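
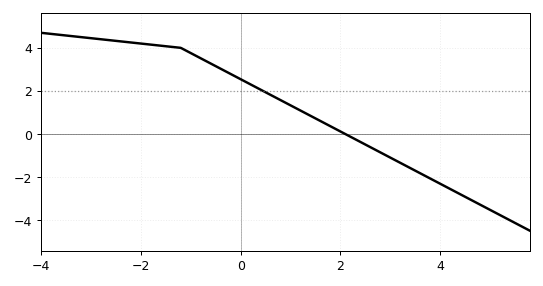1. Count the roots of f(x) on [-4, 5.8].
1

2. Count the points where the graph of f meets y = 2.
1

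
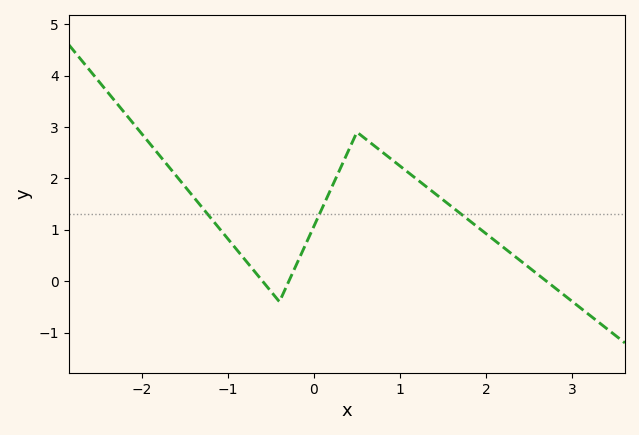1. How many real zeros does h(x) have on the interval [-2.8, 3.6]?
3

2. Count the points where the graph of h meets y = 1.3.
3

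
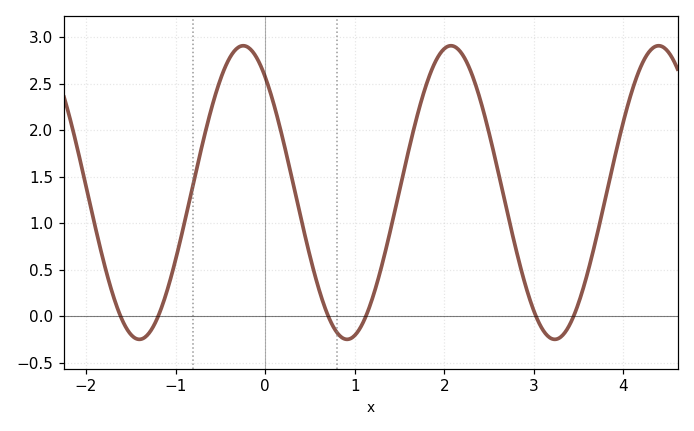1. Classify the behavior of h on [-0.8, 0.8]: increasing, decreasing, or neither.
neither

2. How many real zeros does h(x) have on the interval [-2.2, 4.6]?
6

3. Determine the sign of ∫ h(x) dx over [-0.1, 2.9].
positive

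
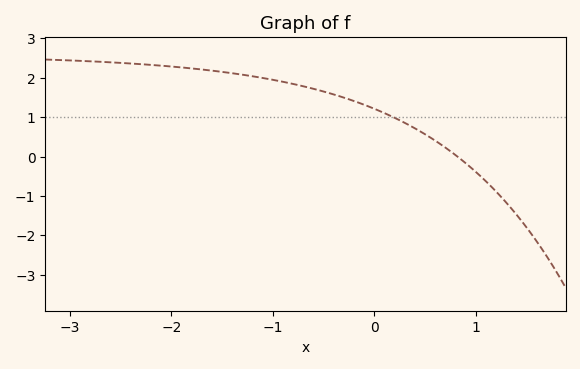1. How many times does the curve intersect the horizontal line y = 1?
1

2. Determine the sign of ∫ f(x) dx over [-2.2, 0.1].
positive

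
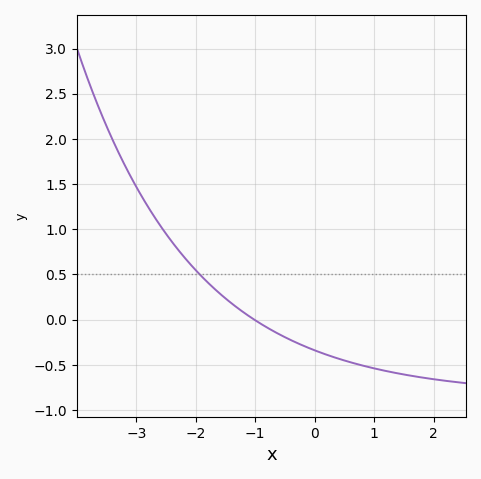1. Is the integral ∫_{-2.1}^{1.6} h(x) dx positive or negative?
negative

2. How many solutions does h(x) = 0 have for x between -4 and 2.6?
1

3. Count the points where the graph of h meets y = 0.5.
1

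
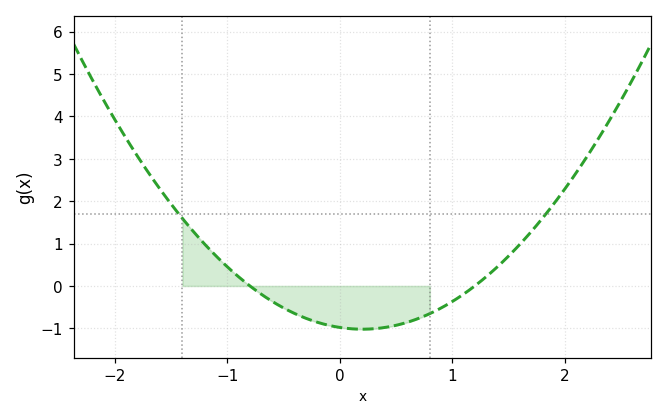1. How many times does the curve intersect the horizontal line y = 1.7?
2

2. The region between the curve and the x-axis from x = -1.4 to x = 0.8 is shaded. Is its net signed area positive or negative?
negative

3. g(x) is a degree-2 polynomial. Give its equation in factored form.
y = 1.02(x + 0.8)(x - 1.2)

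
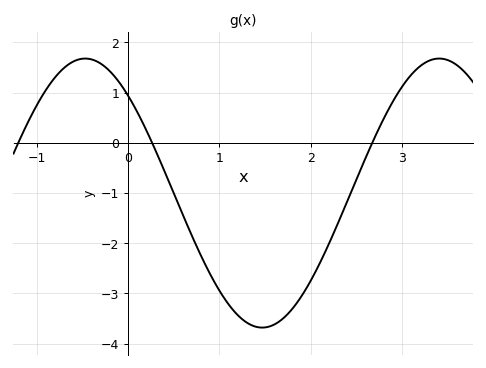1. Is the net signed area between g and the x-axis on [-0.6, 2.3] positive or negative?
negative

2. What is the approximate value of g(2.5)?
-0.7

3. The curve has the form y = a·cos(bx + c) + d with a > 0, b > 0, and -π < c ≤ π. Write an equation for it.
y = 2.68cos(1.6x + 0.76) - 1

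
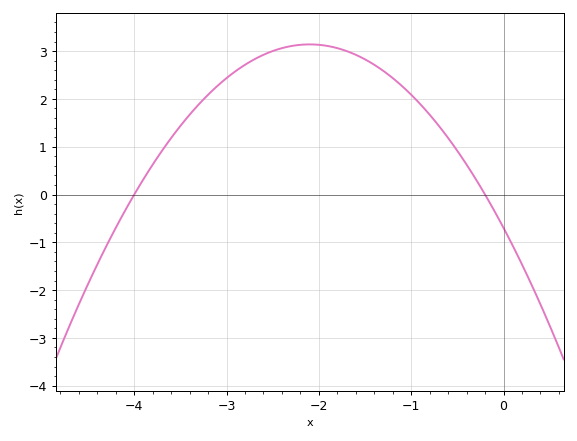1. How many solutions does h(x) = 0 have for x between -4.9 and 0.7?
2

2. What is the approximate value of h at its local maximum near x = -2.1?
3.14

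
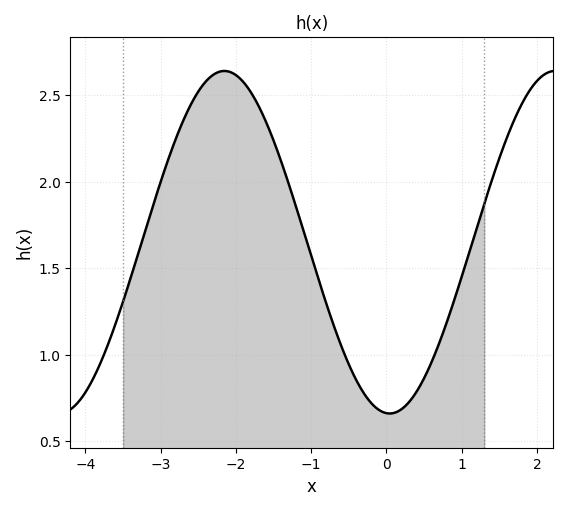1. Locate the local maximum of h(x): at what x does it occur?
-2.2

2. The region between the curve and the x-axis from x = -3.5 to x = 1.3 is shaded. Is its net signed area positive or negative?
positive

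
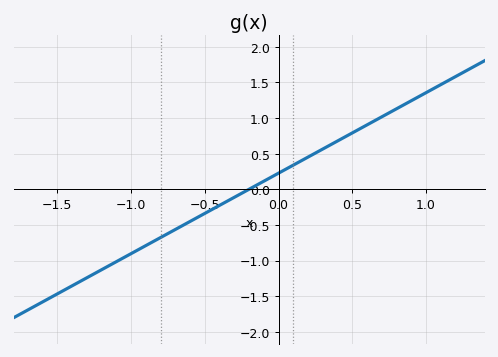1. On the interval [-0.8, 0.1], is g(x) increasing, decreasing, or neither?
increasing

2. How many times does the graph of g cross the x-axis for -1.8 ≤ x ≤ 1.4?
1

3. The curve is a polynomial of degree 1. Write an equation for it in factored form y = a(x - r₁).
y = 1.13(x + 0.2)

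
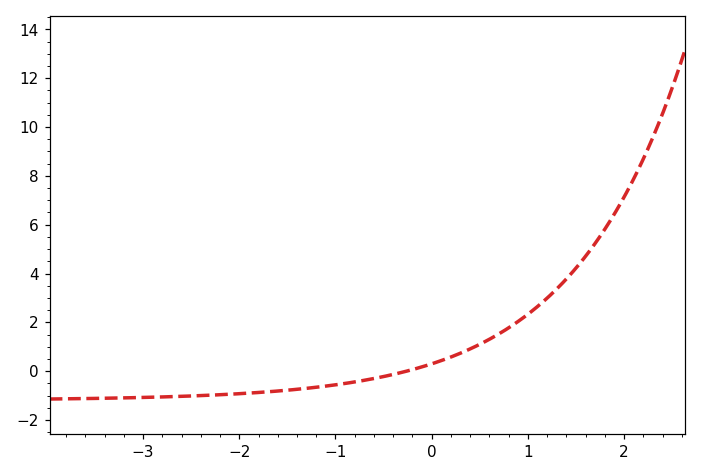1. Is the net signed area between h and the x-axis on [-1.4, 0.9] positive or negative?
positive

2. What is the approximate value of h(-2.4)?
-1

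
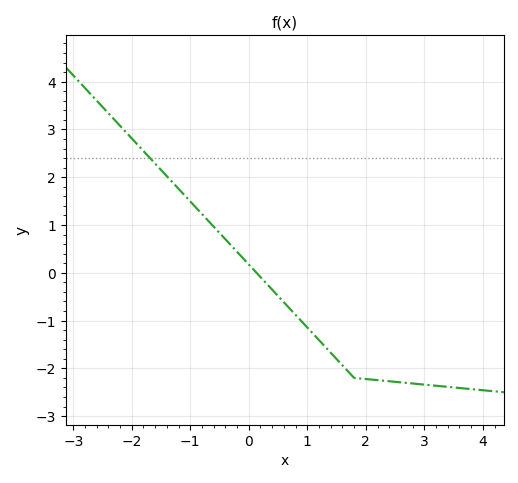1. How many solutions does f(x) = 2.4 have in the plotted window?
1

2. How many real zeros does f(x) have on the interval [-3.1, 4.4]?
1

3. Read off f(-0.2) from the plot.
0.438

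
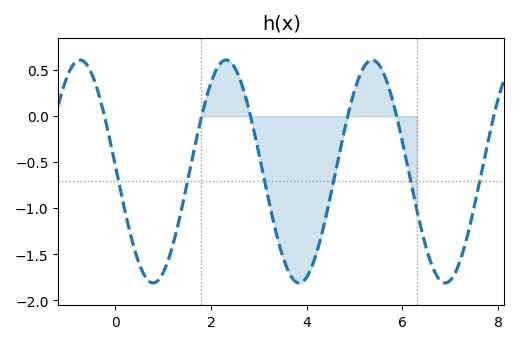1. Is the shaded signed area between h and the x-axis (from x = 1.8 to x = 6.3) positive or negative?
negative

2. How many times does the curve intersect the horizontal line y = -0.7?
6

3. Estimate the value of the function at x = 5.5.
0.565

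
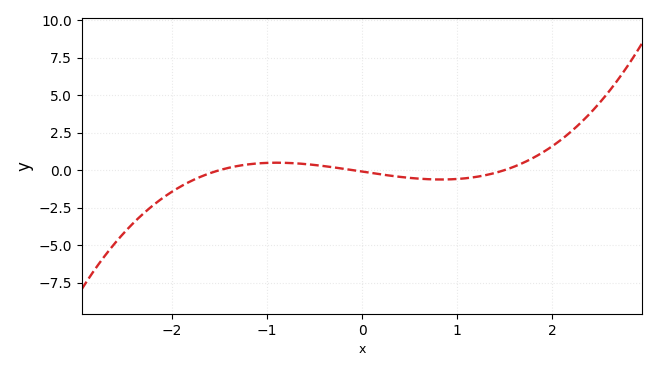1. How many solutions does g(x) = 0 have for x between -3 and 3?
3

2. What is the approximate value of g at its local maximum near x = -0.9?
0.495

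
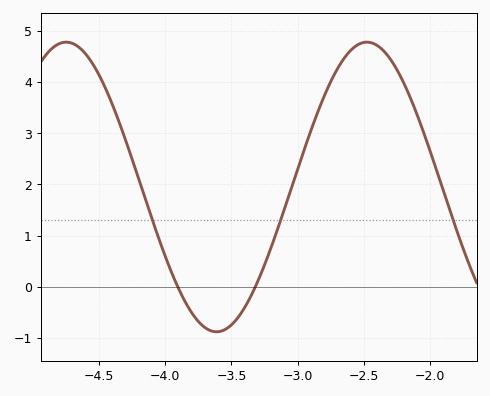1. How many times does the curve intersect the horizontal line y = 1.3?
3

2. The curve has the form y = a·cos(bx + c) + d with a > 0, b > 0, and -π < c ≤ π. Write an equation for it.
y = 2.83cos(2.77x + 0.582) + 1.95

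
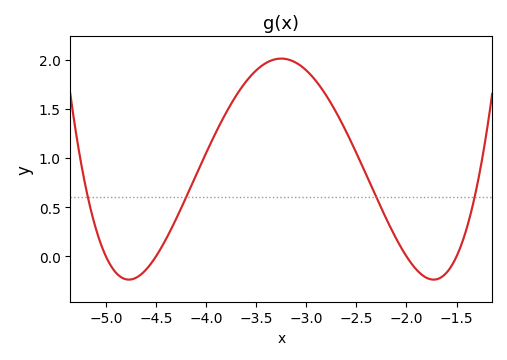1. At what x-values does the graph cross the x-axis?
-5, -4.5, -2, -1.5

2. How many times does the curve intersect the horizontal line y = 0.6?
4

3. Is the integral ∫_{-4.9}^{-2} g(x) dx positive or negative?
positive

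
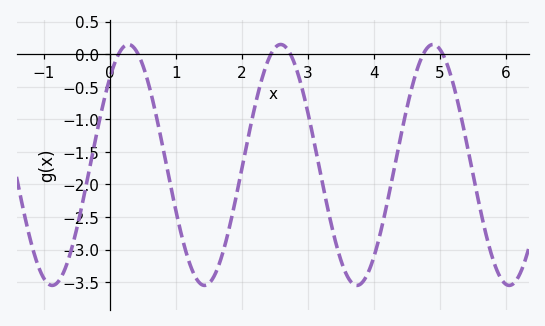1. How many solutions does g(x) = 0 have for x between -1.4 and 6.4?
6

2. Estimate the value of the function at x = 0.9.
-1.91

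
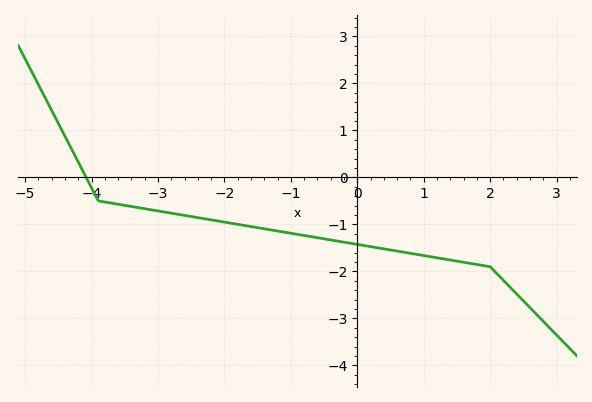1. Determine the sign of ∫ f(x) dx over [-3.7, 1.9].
negative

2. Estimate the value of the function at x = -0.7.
-1.3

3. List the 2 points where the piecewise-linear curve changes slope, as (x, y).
(-3.9, -0.5); (2, -1.9)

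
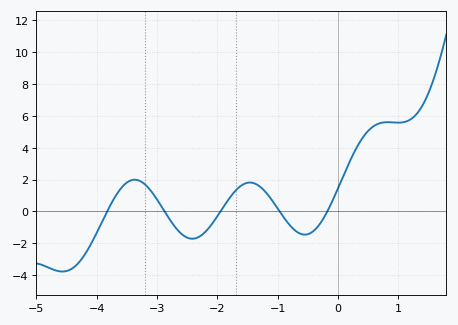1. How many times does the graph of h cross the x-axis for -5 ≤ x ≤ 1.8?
5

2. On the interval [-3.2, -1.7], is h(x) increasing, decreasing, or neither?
neither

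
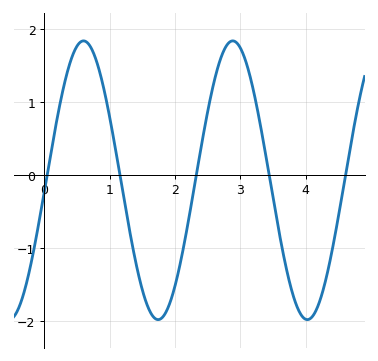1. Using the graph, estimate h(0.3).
1.22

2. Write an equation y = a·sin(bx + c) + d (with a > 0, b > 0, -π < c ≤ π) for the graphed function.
y = 1.91sin(2.75x - 0.08) - 0.07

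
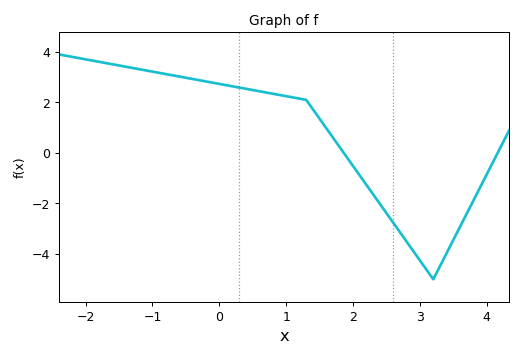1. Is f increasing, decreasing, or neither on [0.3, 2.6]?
decreasing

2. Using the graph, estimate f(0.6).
2.4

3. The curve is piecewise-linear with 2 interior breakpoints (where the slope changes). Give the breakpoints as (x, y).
(1.3, 2.1); (3.2, -5)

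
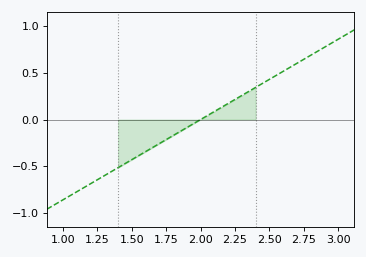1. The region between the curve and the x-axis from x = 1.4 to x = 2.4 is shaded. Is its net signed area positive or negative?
negative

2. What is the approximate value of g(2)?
0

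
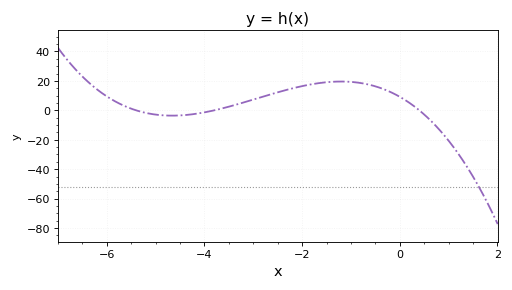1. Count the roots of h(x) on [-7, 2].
3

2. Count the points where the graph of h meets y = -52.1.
1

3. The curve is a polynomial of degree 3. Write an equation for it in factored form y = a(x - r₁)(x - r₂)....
y = -1.12(x + 5.4)(x + 3.8)(x - 0.4)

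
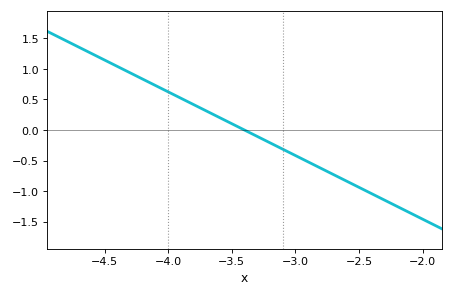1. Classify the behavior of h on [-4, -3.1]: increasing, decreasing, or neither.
decreasing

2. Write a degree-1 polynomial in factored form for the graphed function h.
y = -1.04(x + 3.4)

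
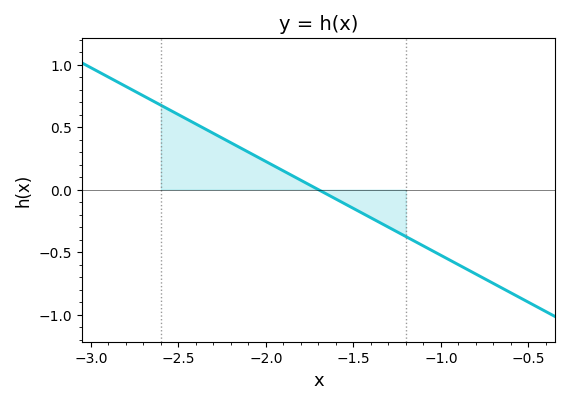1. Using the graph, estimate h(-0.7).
-0.75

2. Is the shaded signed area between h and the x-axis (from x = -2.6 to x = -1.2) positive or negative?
positive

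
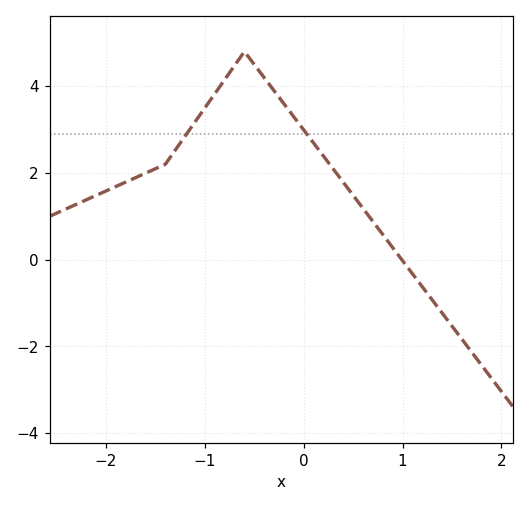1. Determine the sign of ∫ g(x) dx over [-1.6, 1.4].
positive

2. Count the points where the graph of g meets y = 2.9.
2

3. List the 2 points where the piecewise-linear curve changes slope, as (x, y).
(-1.4, 2.2); (-0.6, 4.8)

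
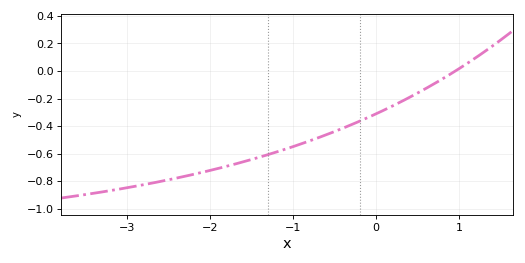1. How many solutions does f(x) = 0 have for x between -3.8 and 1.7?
1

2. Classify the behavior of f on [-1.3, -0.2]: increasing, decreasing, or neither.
increasing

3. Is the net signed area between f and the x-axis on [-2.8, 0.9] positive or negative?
negative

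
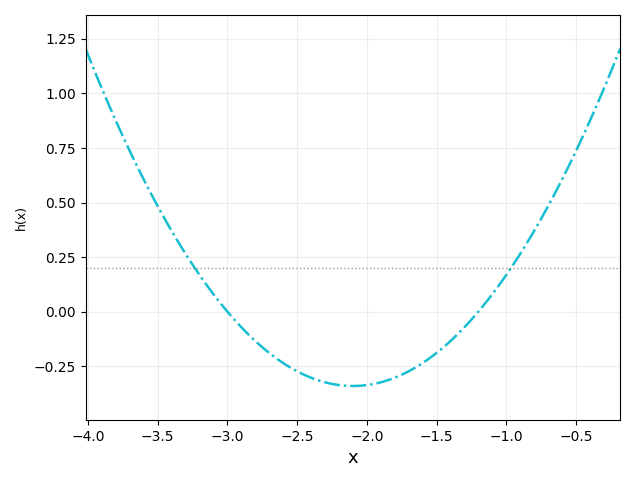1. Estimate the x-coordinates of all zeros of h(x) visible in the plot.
-3, -1.2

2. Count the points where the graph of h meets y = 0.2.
2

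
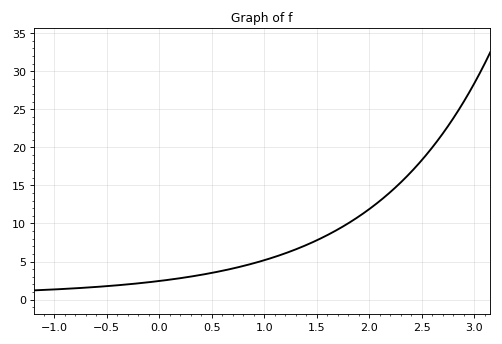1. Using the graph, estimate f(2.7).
21.8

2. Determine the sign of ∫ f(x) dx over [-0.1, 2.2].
positive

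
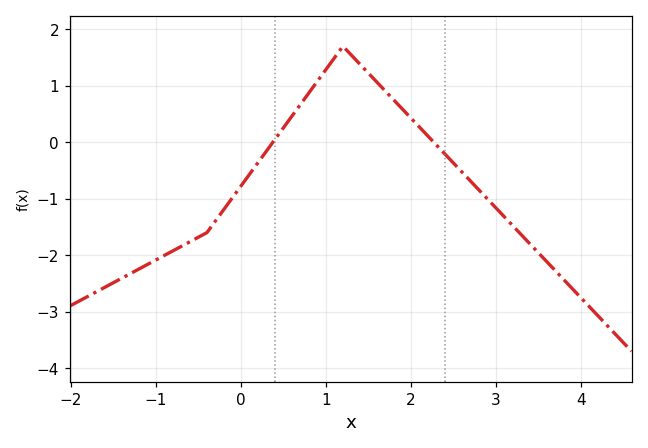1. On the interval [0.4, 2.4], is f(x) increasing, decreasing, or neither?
neither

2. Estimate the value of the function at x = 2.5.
-0.367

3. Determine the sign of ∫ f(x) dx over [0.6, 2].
positive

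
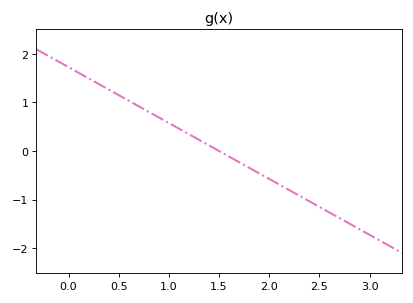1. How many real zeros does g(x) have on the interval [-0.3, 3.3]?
1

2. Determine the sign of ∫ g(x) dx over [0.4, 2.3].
positive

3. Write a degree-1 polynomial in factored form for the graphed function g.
y = -1.15(x - 1.5)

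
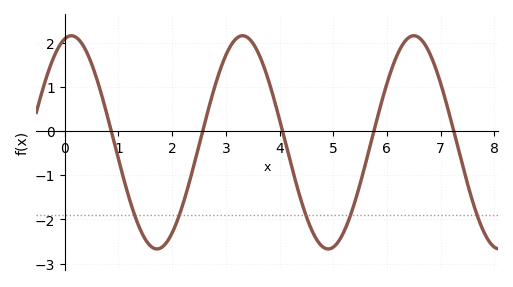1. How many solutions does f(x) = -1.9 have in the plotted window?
5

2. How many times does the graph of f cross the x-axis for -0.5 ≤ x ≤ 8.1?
5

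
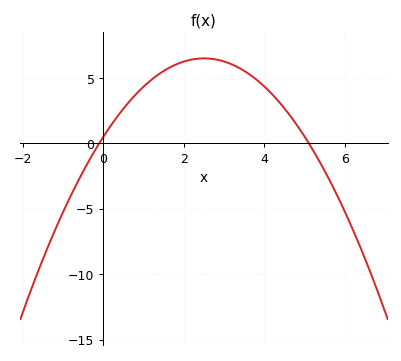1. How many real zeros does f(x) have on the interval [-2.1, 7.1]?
2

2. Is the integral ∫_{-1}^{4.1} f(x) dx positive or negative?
positive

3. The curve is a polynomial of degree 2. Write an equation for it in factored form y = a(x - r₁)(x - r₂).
y = -0.96(x + 0.1)(x - 5.1)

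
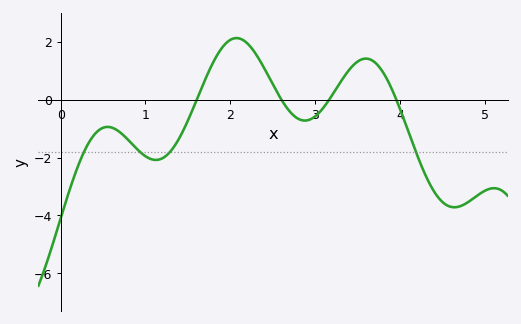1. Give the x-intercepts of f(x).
1.6, 2.6, 3.17, 3.96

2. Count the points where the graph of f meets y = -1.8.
4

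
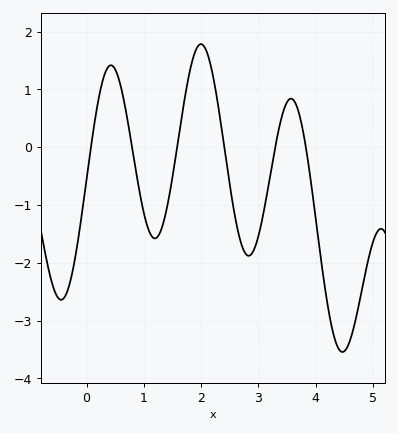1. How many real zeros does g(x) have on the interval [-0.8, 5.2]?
6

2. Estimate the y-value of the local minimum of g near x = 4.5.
-3.5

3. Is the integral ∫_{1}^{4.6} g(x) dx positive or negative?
negative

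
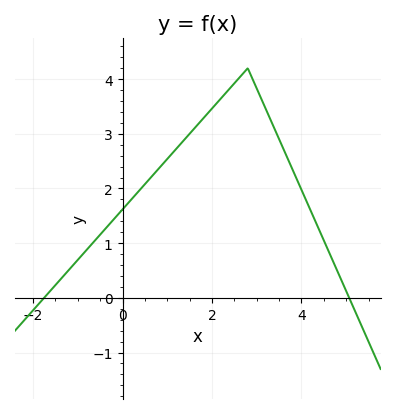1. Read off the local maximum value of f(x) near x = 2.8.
4.2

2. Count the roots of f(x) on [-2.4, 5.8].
2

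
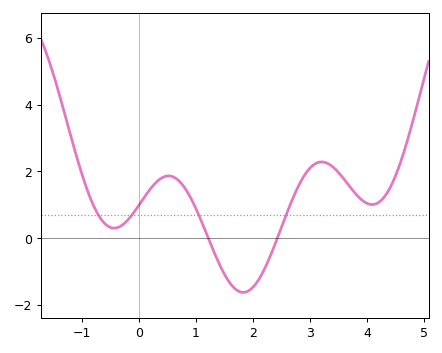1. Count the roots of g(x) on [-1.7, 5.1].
2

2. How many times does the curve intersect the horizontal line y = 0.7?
4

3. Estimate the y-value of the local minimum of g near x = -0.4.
0.4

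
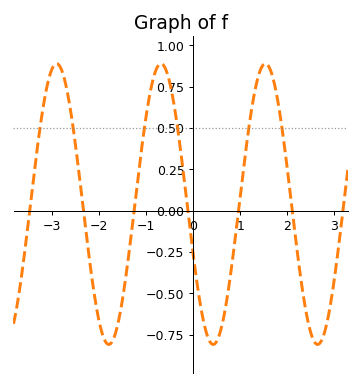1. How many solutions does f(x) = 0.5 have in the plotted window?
6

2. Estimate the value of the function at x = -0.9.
0.739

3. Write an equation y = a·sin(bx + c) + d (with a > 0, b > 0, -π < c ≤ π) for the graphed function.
y = 0.85sin(2.83x - 2.77) + 0.04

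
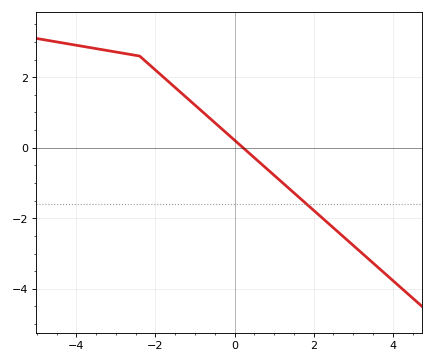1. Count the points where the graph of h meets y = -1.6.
1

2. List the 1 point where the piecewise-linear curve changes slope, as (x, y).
(-2.4, 2.6)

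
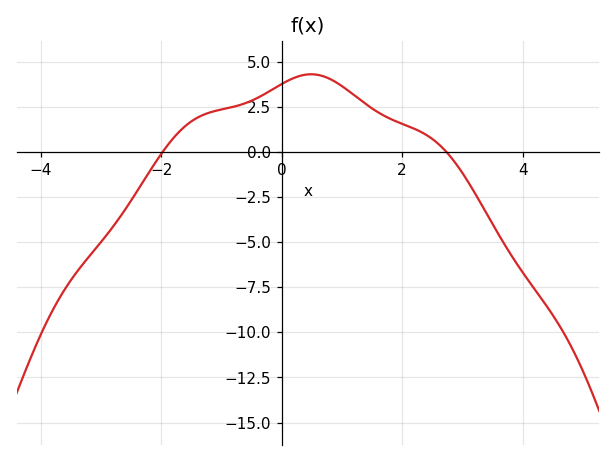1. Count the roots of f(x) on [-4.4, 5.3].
2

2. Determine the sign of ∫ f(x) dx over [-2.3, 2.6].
positive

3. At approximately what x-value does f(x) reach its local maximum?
0.489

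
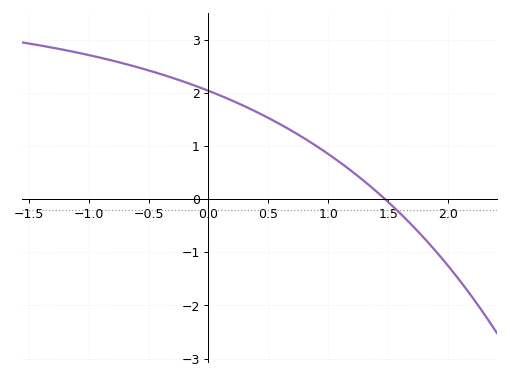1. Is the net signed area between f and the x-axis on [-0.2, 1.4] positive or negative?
positive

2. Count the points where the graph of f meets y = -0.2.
1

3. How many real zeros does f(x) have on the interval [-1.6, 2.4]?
1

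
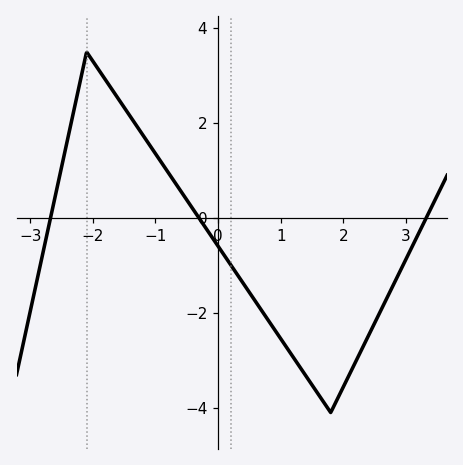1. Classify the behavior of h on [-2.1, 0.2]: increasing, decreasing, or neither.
decreasing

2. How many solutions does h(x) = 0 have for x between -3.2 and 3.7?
3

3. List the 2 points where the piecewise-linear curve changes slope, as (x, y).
(-2.1, 3.5); (1.8, -4.1)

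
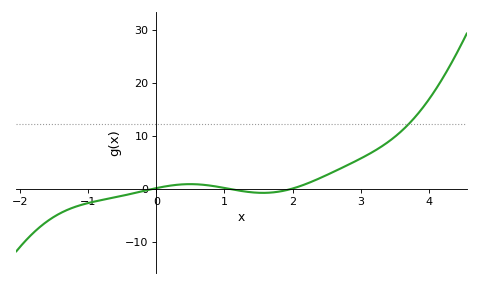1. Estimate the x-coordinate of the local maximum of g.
0.497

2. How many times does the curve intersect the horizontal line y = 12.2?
1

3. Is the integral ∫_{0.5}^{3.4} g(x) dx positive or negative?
positive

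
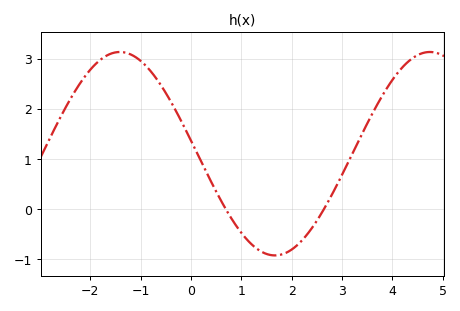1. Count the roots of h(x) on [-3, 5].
2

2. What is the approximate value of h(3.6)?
1.9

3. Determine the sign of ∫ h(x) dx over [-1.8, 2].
positive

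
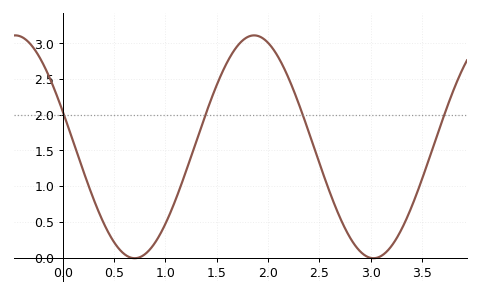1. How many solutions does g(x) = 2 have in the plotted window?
4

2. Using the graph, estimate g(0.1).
1.63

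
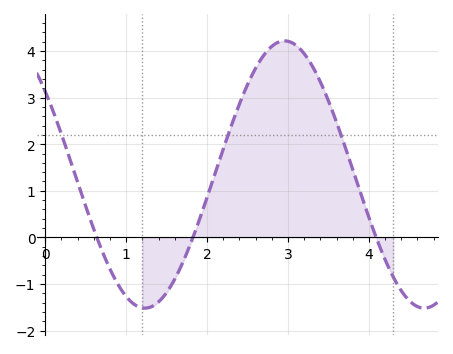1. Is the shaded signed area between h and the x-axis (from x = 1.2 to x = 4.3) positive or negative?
positive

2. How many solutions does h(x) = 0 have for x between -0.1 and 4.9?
3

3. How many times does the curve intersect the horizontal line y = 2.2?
3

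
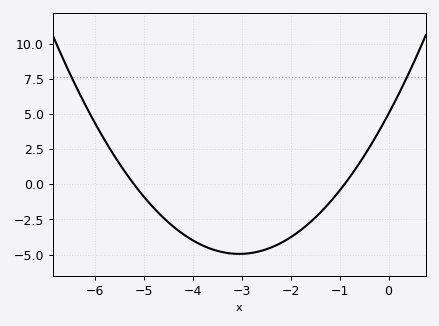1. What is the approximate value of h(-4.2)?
-3.53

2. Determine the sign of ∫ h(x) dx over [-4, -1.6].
negative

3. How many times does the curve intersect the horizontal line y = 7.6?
2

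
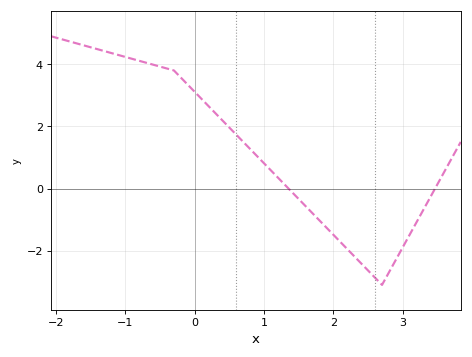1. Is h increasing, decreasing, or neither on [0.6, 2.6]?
decreasing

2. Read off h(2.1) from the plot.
-1.8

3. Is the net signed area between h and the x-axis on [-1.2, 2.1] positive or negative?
positive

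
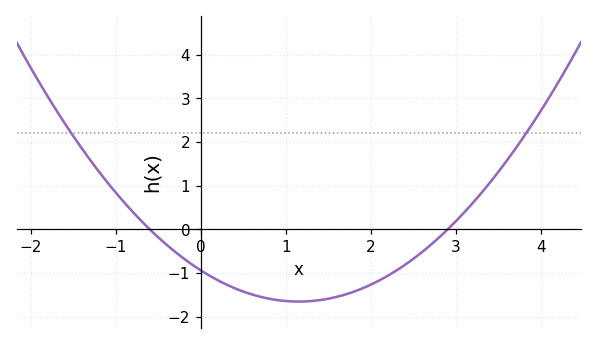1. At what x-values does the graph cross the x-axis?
-0.6, 2.9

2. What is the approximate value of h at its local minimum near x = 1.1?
-1.65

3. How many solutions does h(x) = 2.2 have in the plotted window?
2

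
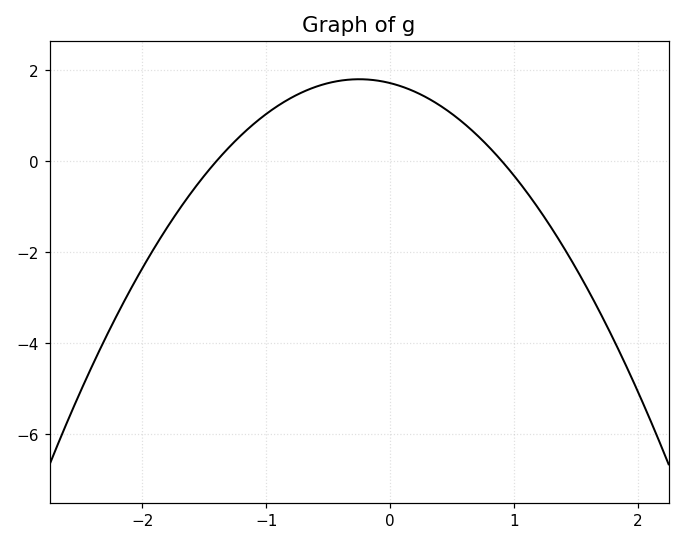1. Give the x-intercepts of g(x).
-1.4, 0.9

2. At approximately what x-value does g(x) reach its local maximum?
-0.25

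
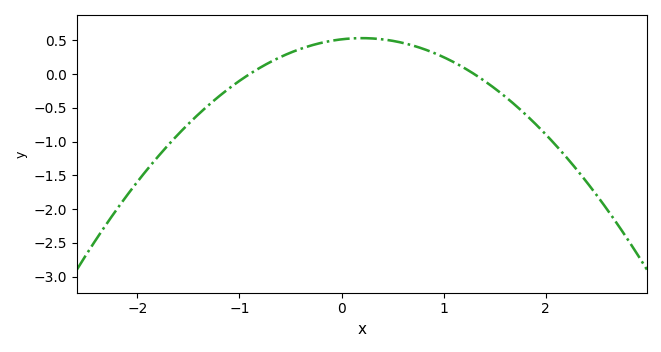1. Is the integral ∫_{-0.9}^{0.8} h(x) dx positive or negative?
positive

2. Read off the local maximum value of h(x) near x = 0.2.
0.55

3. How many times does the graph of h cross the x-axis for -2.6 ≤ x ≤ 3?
2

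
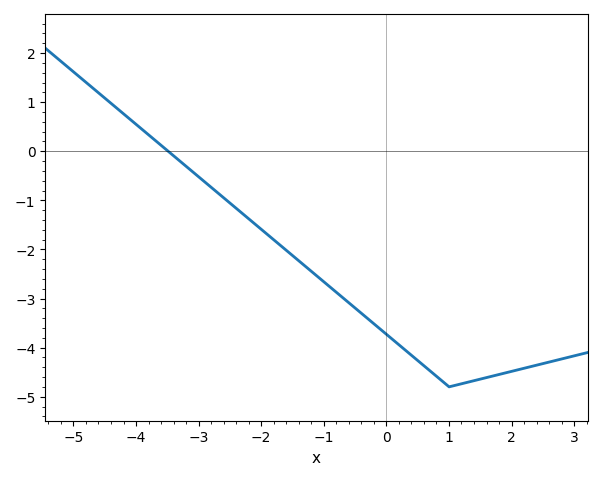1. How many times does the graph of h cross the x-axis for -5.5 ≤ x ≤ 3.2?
1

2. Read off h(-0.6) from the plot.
-3.1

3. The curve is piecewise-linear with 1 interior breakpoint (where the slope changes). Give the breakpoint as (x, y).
(1, -4.8)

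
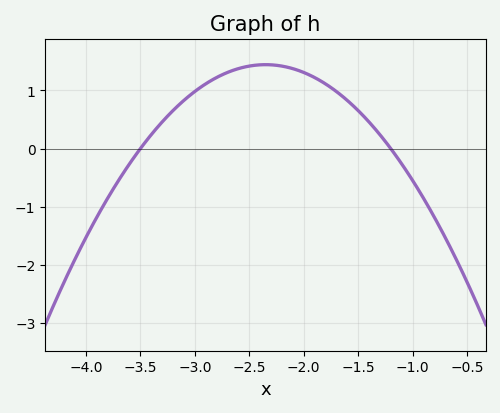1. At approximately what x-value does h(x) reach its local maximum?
-2.4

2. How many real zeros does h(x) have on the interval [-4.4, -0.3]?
2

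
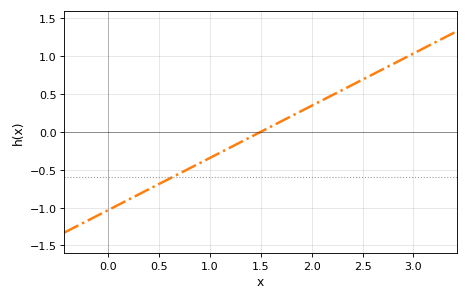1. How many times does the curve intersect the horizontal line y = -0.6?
1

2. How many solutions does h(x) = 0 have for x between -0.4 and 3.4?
1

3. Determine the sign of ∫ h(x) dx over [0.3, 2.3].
negative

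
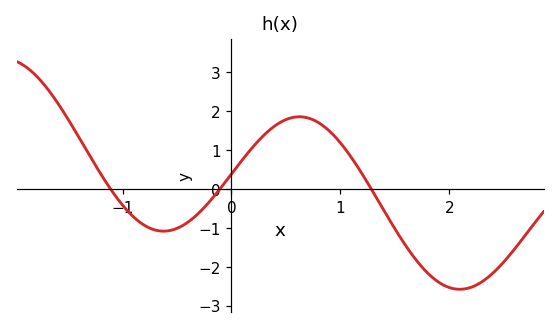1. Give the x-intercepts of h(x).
-1.11, -0.106, 1.28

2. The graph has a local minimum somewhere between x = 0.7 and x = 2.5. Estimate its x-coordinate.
2.1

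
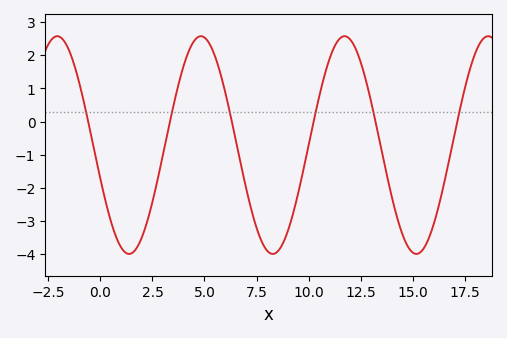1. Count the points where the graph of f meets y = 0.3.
6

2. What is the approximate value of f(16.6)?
-1.63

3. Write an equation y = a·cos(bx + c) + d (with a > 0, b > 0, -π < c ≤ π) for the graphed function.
y = 3.29cos(0.91x + 1.89) - 0.71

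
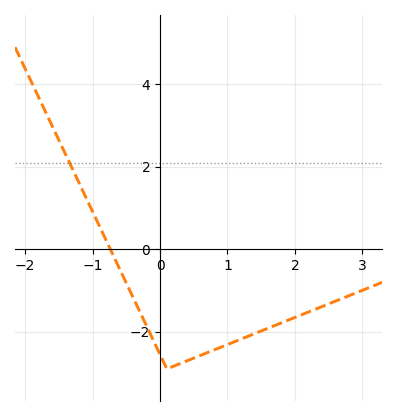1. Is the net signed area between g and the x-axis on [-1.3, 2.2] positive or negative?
negative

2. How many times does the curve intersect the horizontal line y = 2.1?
1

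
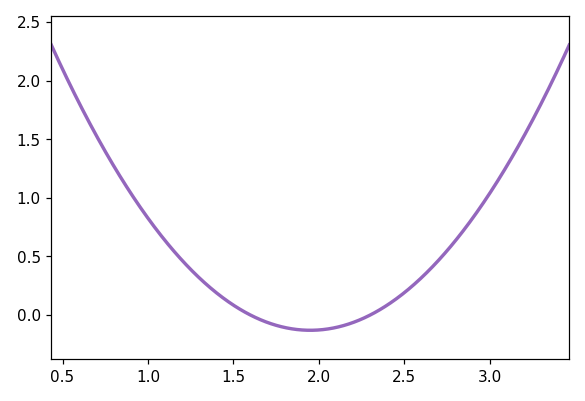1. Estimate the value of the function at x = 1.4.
0.191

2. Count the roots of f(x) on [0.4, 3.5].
2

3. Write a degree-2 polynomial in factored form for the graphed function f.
y = 1.06(x - 1.6)(x - 2.3)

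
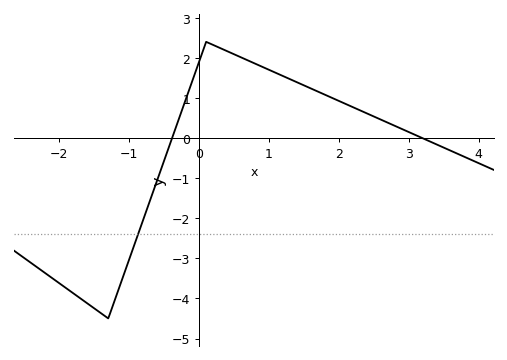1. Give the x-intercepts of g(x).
-0.387, 3.19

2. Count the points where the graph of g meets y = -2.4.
1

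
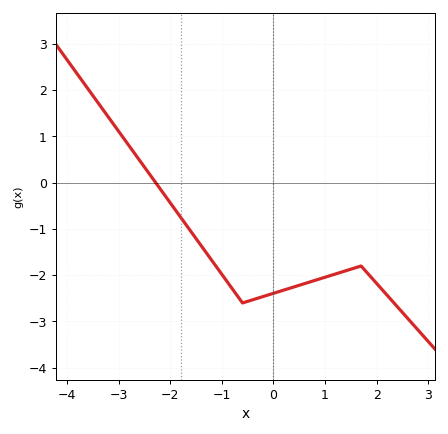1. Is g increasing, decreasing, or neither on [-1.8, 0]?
neither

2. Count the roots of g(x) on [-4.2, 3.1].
1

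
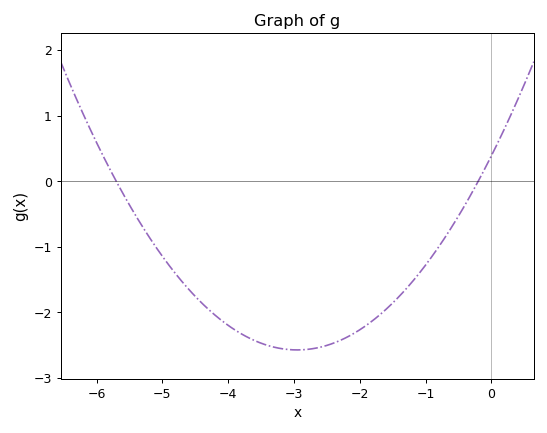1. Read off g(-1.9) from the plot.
-2.2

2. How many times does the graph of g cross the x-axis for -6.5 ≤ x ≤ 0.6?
2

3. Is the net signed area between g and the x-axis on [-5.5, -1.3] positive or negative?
negative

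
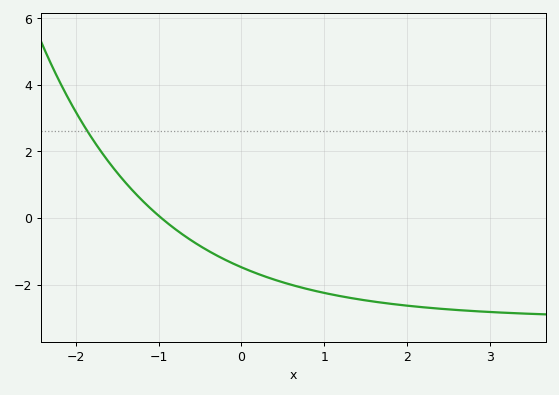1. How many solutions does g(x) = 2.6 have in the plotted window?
1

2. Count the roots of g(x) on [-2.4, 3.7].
1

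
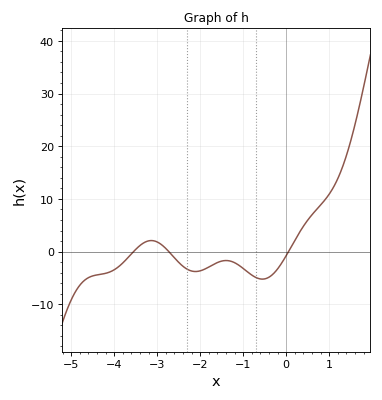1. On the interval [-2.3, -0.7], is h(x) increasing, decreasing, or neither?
neither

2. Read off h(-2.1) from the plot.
-4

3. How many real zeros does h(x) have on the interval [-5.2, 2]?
3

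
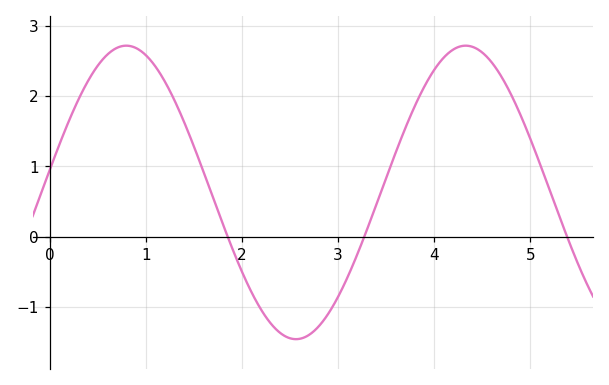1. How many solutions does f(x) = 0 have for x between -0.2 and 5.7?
3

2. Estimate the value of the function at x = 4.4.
2.7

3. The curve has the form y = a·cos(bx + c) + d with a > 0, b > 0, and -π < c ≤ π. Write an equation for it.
y = 2.09cos(1.78x - 1.42) + 0.63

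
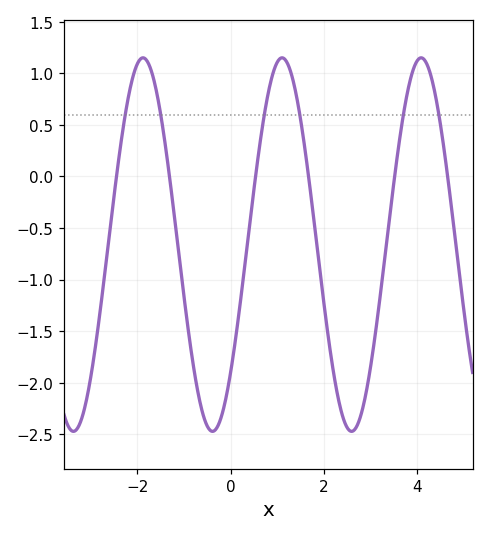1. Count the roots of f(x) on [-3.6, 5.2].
6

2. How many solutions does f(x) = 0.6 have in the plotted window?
6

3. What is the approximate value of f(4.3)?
0.955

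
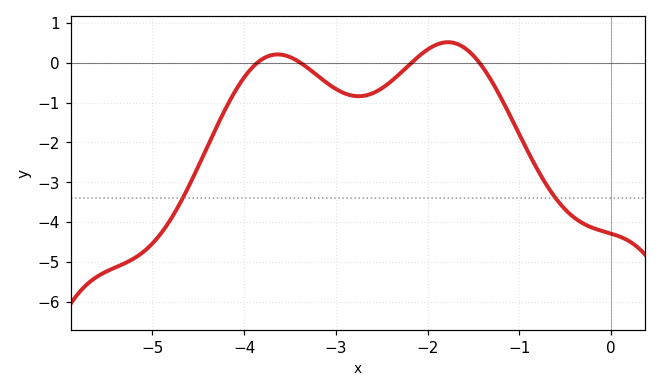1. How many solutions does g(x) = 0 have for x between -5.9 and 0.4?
4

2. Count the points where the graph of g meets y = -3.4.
2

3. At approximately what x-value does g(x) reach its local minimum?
-2.75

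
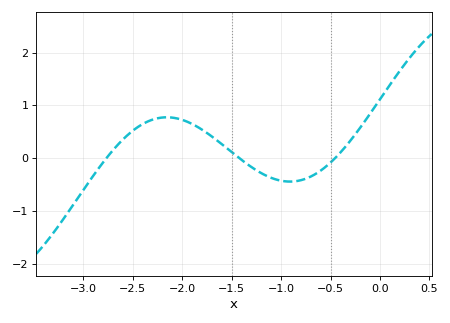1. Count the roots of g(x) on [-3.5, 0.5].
3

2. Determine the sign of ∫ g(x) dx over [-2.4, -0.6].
positive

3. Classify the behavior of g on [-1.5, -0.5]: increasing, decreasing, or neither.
neither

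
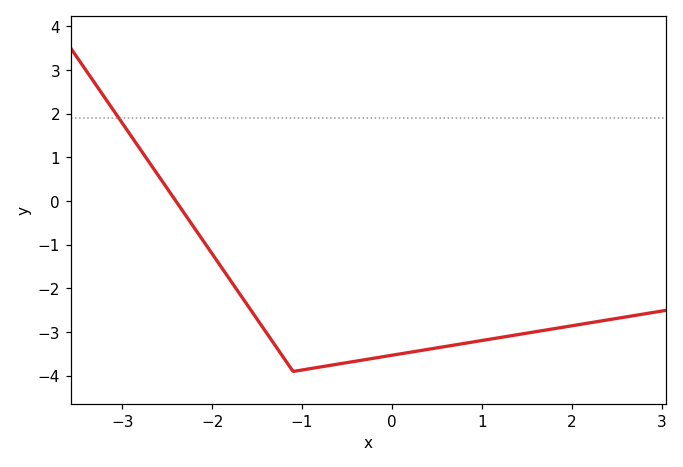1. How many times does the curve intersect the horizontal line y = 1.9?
1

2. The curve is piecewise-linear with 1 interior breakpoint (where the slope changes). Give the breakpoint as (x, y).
(-1.1, -3.9)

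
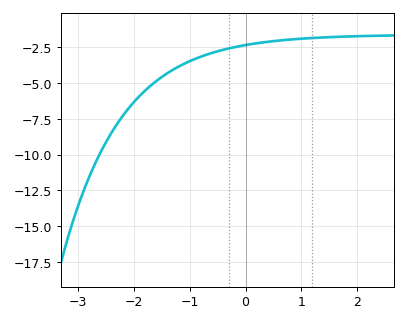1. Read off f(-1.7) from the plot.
-5.19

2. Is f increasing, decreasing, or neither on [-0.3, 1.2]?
increasing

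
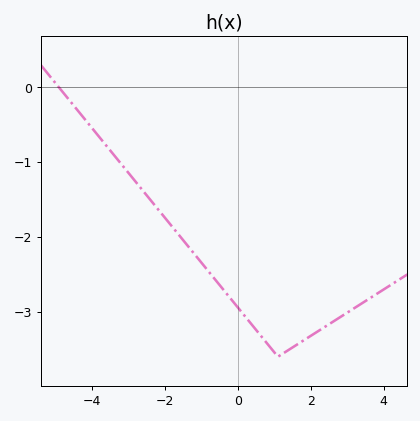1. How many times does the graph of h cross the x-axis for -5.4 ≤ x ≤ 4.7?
1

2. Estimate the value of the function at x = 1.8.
-3.4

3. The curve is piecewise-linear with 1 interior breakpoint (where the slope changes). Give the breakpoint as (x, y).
(1.1, -3.6)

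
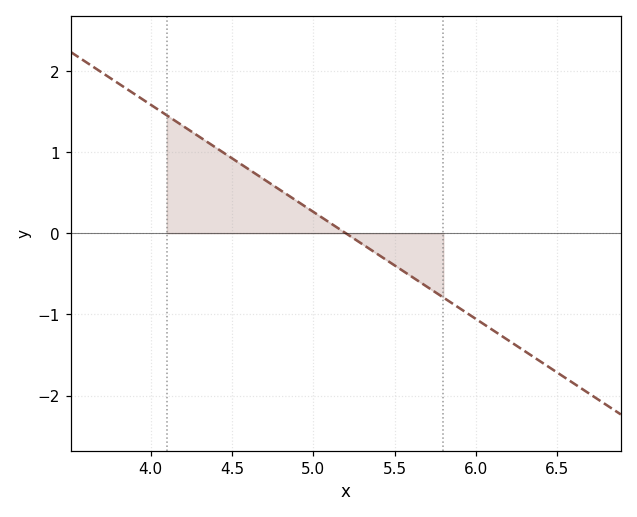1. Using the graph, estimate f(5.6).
-0.5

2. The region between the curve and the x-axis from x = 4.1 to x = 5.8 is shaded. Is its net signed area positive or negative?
positive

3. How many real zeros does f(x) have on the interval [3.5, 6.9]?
1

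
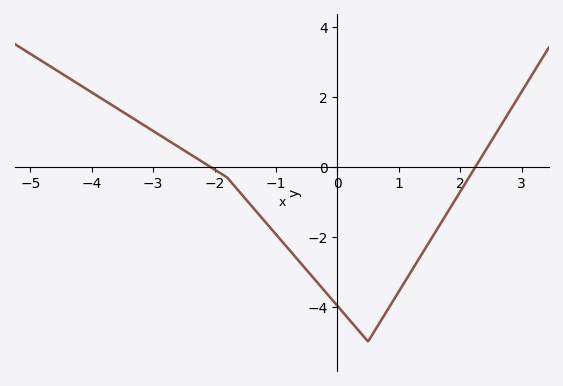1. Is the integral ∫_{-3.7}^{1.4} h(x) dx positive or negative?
negative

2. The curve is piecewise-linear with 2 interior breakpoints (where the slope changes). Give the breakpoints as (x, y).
(-1.8, -0.3); (0.5, -5)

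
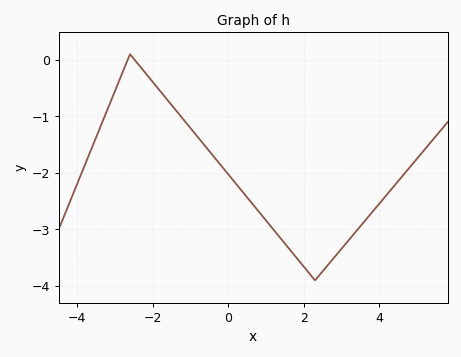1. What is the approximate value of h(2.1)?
-3.74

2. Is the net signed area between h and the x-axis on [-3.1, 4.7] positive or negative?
negative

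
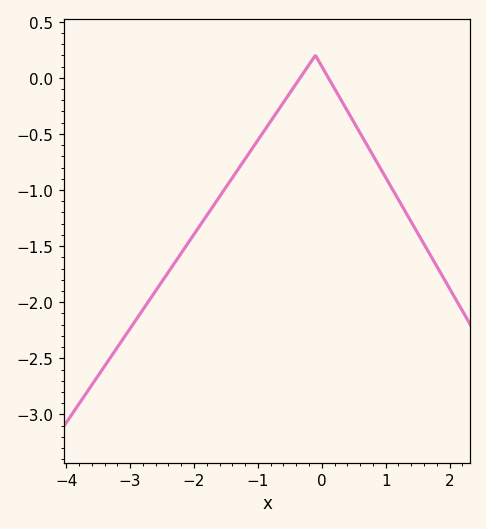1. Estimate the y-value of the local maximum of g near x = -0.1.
0.2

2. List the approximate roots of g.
-0.338, 0.102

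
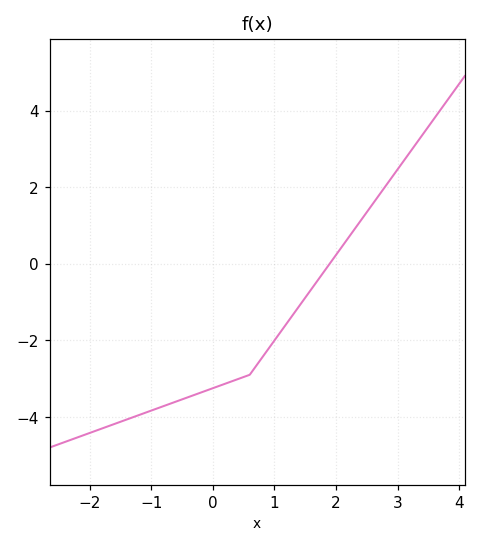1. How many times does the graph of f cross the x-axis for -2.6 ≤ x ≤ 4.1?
1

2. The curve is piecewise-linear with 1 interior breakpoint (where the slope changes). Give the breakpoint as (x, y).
(0.6, -2.9)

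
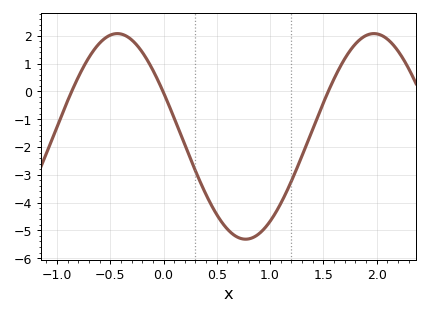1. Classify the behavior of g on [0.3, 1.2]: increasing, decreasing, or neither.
neither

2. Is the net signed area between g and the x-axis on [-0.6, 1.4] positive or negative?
negative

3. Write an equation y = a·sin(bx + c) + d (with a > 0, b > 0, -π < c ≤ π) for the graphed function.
y = 3.7sin(2.6x + 2.7) - 1.62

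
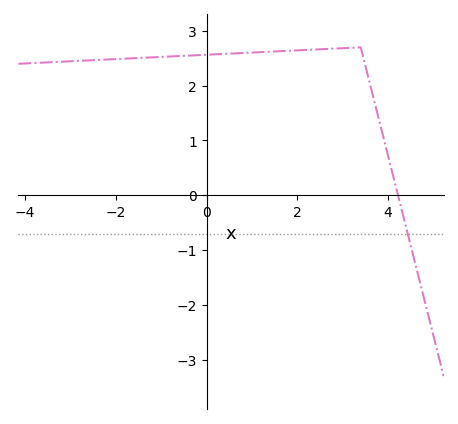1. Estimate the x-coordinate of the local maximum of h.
3.4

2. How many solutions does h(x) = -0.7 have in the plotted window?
1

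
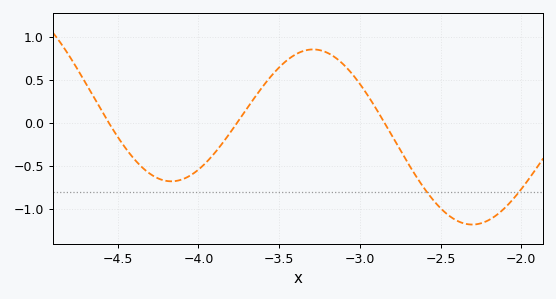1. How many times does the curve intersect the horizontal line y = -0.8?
2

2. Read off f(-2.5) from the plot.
-0.992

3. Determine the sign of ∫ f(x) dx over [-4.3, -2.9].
positive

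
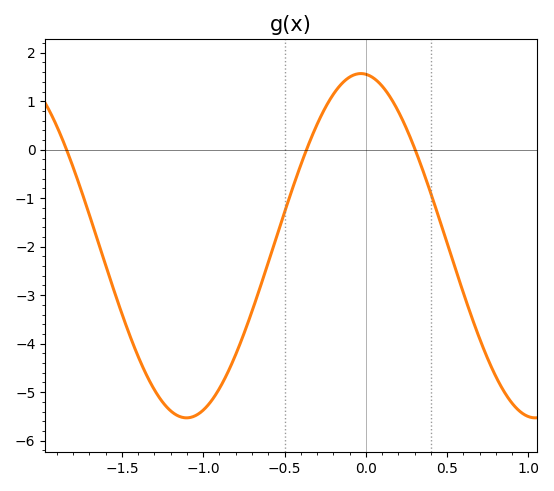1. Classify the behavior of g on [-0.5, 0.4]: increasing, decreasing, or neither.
neither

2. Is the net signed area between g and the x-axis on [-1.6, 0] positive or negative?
negative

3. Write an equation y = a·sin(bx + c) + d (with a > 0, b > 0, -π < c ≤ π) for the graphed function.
y = 3.55sin(2.9x + 1.7) - 1.98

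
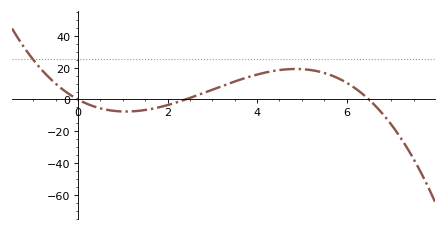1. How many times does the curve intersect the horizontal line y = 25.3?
1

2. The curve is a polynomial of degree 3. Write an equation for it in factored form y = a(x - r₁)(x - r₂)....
y = -0.98(x - 0)(x - 2.4)(x - 6.5)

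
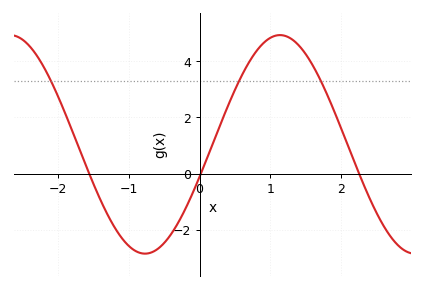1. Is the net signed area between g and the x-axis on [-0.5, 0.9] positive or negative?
positive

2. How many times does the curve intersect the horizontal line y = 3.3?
3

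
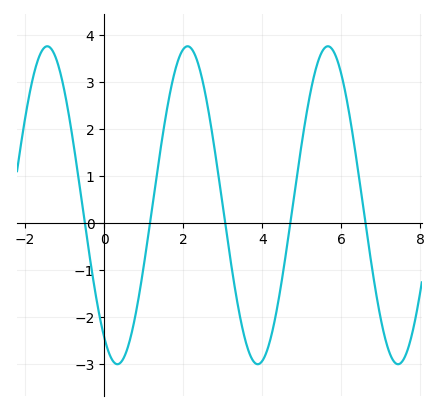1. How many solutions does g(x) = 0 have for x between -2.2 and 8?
5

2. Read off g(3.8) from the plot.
-2.96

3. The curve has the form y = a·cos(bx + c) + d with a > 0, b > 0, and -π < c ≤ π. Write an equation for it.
y = 3.38cos(1.77x + 2.55) + 0.38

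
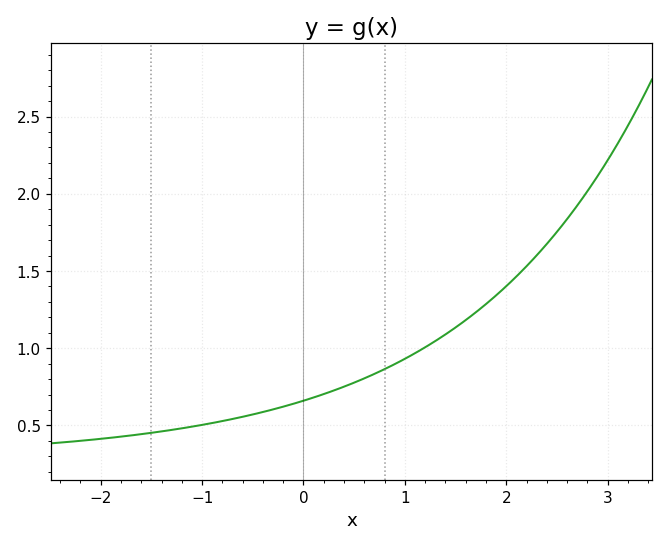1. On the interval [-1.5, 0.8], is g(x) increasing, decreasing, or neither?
increasing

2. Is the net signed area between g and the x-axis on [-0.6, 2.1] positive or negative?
positive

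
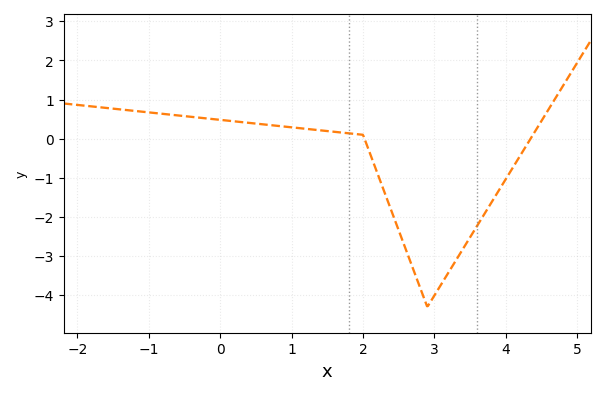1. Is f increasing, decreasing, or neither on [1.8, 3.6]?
neither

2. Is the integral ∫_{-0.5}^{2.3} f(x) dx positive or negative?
positive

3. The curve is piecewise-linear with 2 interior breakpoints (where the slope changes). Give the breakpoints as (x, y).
(2, 0.1); (2.9, -4.3)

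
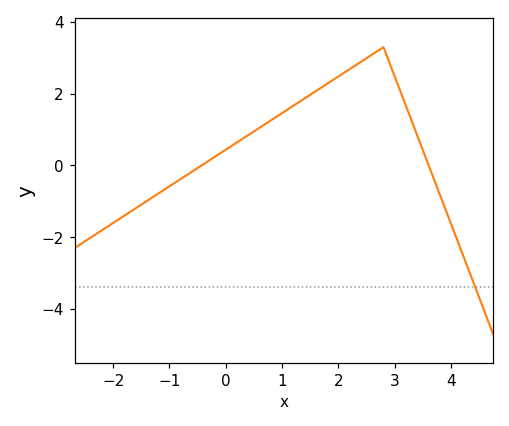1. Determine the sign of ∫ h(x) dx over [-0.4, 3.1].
positive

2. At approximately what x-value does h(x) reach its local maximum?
2.8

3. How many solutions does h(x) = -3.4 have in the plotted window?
1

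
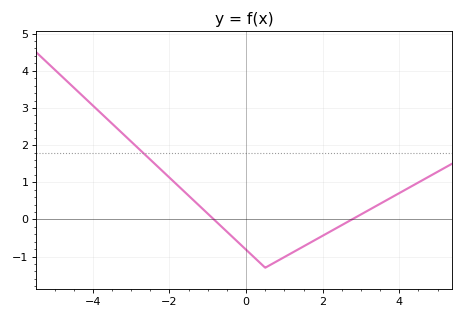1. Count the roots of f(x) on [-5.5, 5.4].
2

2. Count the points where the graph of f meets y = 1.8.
1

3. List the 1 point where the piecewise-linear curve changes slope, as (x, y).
(0.5, -1.3)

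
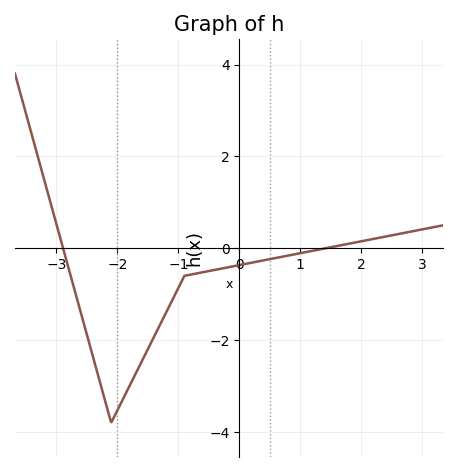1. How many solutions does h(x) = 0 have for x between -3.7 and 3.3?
2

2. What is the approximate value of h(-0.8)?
-0.6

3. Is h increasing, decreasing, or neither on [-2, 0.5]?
increasing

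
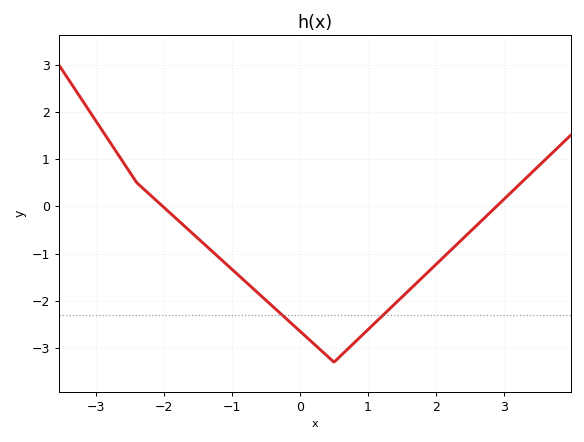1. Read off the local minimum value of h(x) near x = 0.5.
-3.3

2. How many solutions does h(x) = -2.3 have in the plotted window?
2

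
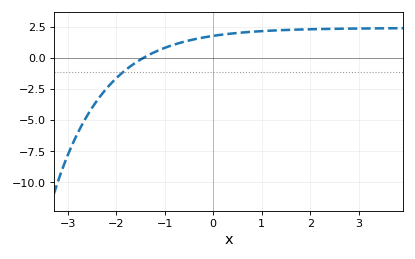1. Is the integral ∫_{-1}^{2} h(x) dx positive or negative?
positive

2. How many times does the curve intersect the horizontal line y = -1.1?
1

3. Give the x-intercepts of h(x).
-1.4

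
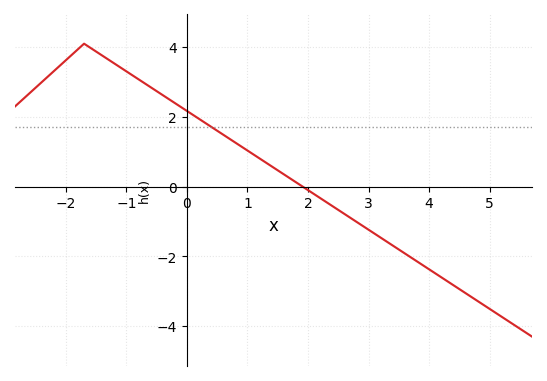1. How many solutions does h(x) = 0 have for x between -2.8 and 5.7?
1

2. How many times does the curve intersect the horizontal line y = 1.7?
1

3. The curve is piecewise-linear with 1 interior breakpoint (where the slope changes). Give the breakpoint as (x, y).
(-1.7, 4.1)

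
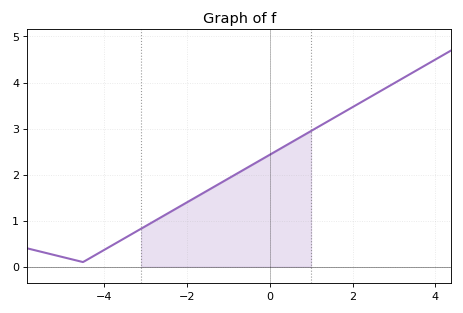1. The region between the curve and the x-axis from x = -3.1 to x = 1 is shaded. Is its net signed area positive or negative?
positive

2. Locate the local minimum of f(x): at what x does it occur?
-4.5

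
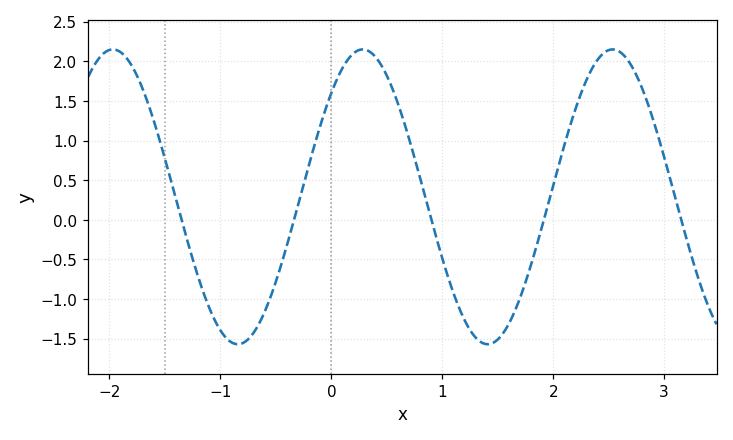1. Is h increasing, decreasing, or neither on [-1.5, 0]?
neither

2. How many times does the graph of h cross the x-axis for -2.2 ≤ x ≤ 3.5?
5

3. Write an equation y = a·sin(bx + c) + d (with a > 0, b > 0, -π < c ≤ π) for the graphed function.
y = 1.86sin(2.79x + 0.782) + 0.29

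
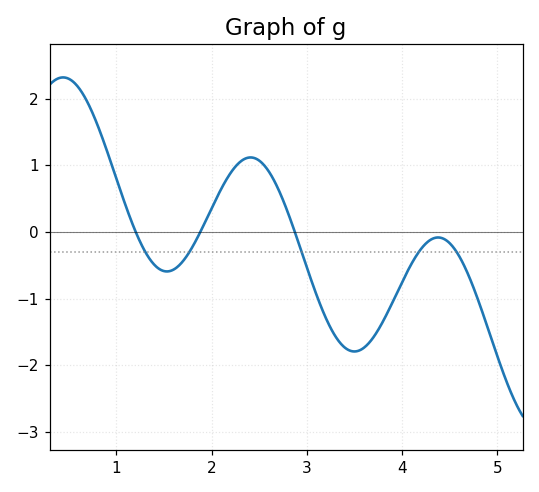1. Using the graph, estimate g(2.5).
1.07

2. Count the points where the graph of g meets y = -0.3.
5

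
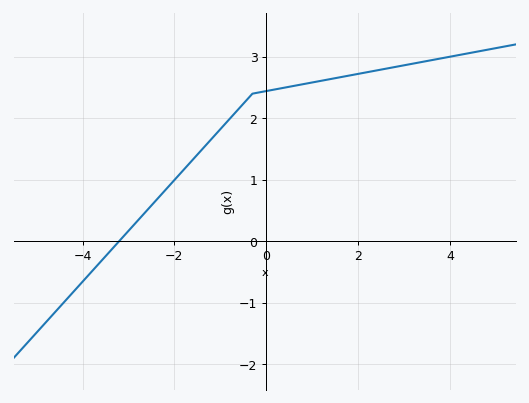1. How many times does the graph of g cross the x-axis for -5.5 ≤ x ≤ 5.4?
1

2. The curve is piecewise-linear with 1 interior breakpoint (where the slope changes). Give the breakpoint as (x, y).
(-0.3, 2.4)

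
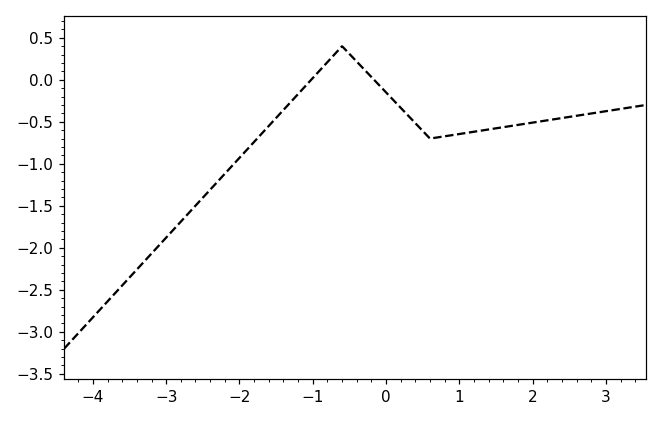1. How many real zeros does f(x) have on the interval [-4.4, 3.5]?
2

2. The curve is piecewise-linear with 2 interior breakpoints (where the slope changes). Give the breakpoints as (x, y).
(-0.6, 0.4); (0.6, -0.7)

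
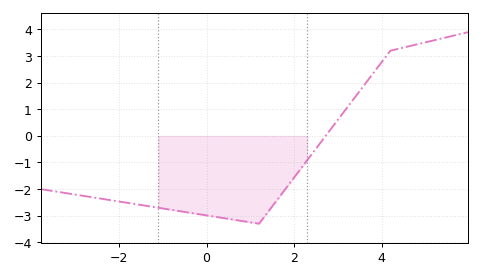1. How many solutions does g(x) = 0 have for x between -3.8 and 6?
1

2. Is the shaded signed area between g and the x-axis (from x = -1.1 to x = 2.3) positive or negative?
negative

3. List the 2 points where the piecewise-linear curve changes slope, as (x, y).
(1.2, -3.3); (4.2, 3.2)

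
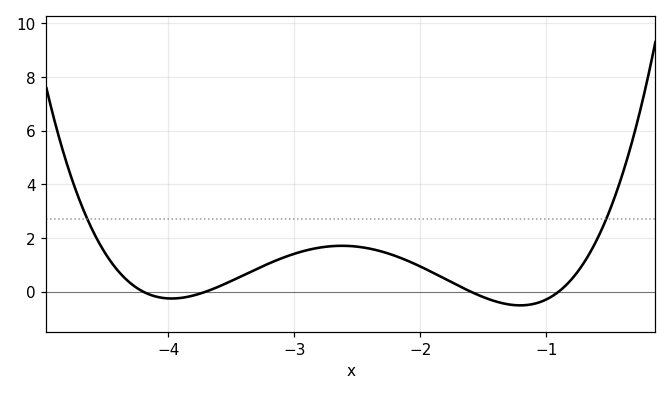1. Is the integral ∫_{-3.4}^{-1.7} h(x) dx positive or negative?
positive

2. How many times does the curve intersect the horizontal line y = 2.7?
2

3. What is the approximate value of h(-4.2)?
0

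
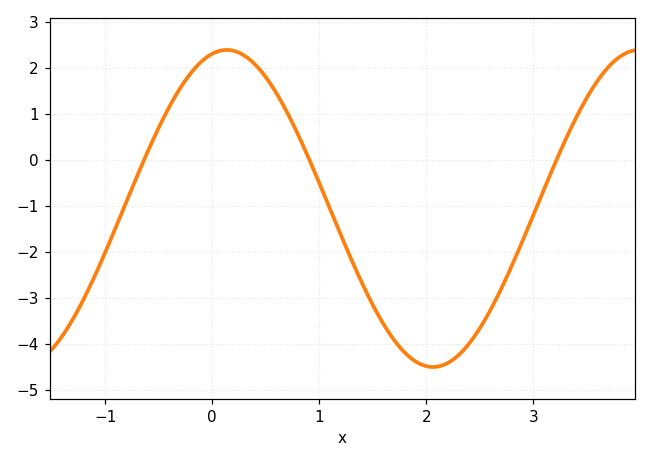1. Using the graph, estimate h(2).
-4.5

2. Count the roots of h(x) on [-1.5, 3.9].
3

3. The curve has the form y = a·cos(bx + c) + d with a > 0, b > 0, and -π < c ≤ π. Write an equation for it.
y = 3.45cos(1.6x - 0.22) - 1.06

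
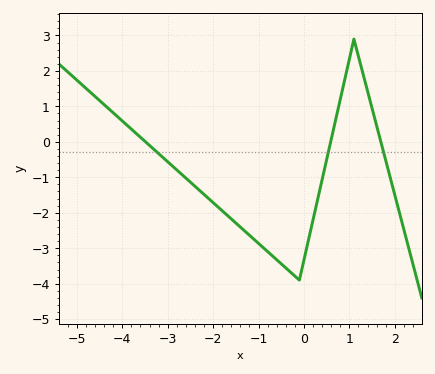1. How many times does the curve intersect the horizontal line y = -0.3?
3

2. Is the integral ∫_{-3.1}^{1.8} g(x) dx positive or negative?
negative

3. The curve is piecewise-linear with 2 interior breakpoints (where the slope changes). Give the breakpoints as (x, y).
(-0.1, -3.9); (1.1, 2.9)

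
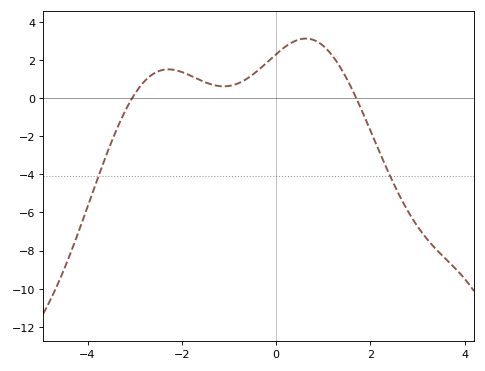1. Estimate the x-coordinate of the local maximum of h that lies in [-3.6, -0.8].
-2.2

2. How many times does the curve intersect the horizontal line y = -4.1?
2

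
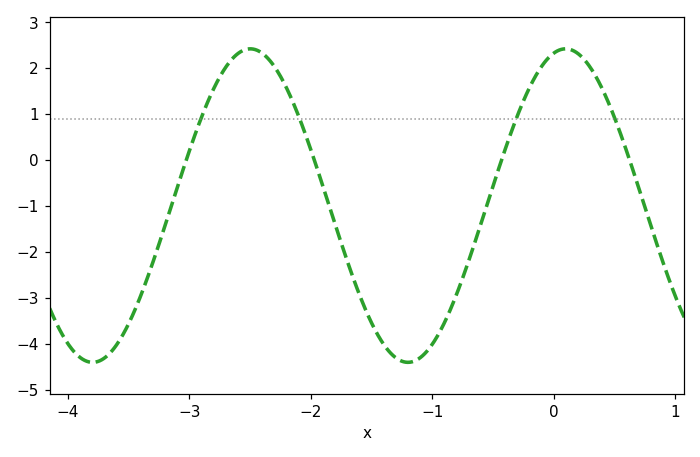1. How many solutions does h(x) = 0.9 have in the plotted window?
4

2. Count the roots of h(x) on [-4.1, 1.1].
4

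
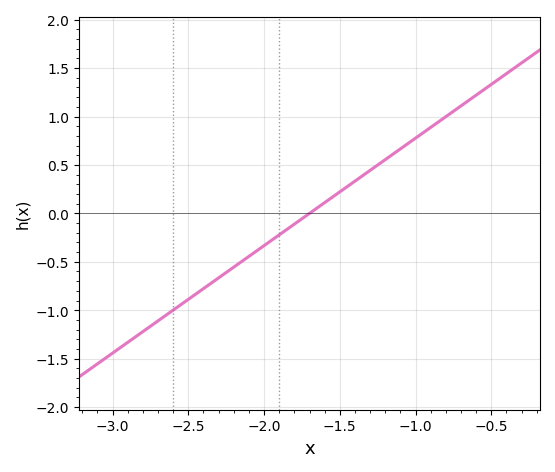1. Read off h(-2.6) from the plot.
-0.999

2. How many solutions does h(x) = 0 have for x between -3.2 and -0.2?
1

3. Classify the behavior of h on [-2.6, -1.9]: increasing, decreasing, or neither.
increasing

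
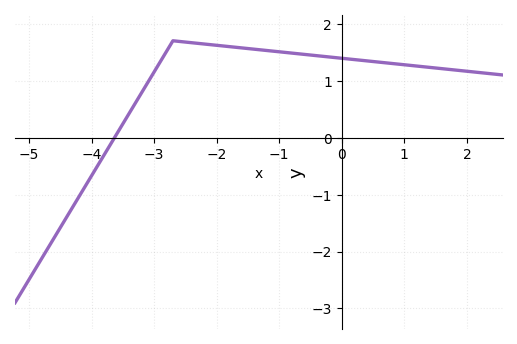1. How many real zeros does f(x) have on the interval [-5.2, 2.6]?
1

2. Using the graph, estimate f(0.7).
1.3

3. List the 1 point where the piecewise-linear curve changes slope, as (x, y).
(-2.7, 1.7)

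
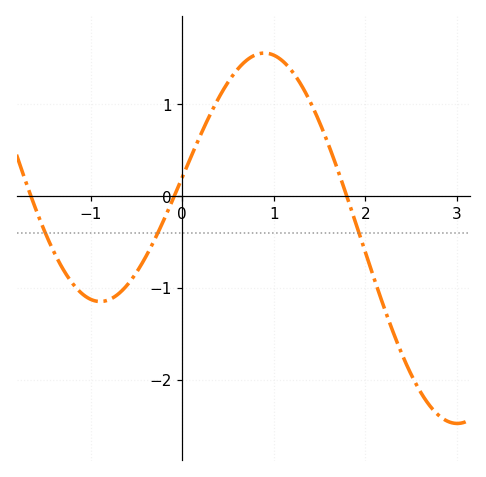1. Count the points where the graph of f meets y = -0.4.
3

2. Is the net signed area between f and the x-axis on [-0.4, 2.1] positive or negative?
positive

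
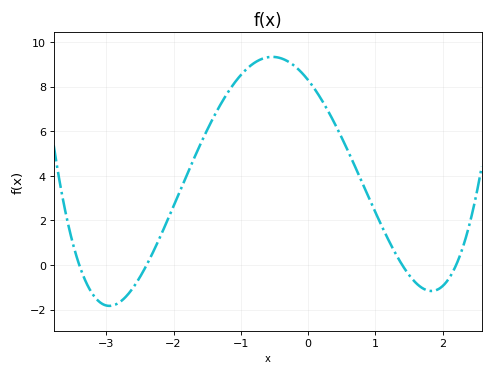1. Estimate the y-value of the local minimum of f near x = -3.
-1.8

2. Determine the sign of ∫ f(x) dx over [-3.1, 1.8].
positive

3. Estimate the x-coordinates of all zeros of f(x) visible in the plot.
-3.4, -2.4, 1.4, 2.2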